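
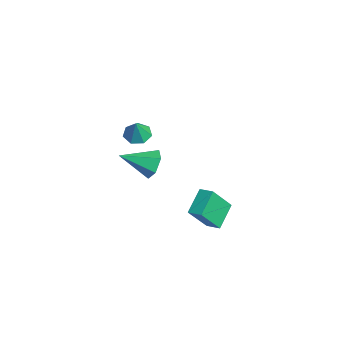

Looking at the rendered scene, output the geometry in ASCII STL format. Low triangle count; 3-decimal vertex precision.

solid 
facet normal -0.784 -0.572 -0.241
outer loop
vertex -0.208 -0.284 -3.236
vertex -1.174 0.678 -2.381
vertex -0.532 0.855 -4.885
endloop
endfacet
facet normal 0.601 -0.597 -0.531
outer loop
vertex 0.134 1.342 -4.679
vertex -0.208 -0.284 -3.236
vertex -0.532 0.855 -4.885
endloop
endfacet
facet normal -0.784 -0.572 -0.241
outer loop
vertex -0.532 0.855 -4.885
vertex -1.174 0.678 -2.381
vertex -1.498 1.817 -4.03
endloop
endfacet
facet normal -0.159 0.562 -0.812
outer loop
vertex -1.498 1.817 -4.03
vertex 0.134 1.342 -4.679
vertex -0.532 0.855 -4.885
endloop
endfacet
facet normal 0.159 -0.562 0.812
outer loop
vertex -0.208 -0.284 -3.236
vertex -0.508 1.165 -2.175
vertex -1.174 0.678 -2.381
endloop
endfacet
facet normal 0.601 -0.597 -0.531
outer loop
vertex 0.458 0.203 -3.03
vertex -0.208 -0.284 -3.236
vertex 0.134 1.342 -4.679
endloop
endfacet
facet normal 0.159 -0.562 0.812
outer loop
vertex 0.458 0.203 -3.03
vertex -0.508 1.165 -2.175
vertex -0.208 -0.284 -3.236
endloop
endfacet
facet normal -0.601 0.597 0.531
outer loop
vertex -1.174 0.678 -2.381
vertex -0.508 1.165 -2.175
vertex -1.498 1.817 -4.03
endloop
endfacet
facet normal -0.159 0.562 -0.812
outer loop
vertex -0.832 2.304 -3.824
vertex 0.134 1.342 -4.679
vertex -1.498 1.817 -4.03
endloop
endfacet
facet normal -0.601 0.597 0.531
outer loop
vertex -1.498 1.817 -4.03
vertex -0.508 1.165 -2.175
vertex -0.832 2.304 -3.824
endloop
endfacet
facet normal 0.784 0.572 0.241
outer loop
vertex -0.832 2.304 -3.824
vertex 0.458 0.203 -3.03
vertex 0.134 1.342 -4.679
endloop
endfacet
facet normal 0.784 0.572 0.241
outer loop
vertex -0.508 1.165 -2.175
vertex 0.458 0.203 -3.03
vertex -0.832 2.304 -3.824
endloop
endfacet
facet normal -0.356 0.169 -0.919
outer loop
vertex -0.805 -2.405 2.278
vertex -1.502 -2.524 2.526
vertex -1.12 -1.879 2.497
endloop
endfacet
facet normal 0.873 0.416 0.257
outer loop
vertex -0.805 -2.405 2.278
vertex -1.12 -1.879 2.497
vertex -1.058 -2.736 3.674
endloop
endfacet
facet normal -0.355 0.169 -0.920
outer loop
vertex -1.12 -1.879 2.497
vertex -1.502 -2.524 2.526
vertex -1.723 -1.839 2.737
endloop
endfacet
facet normal 0.274 0.784 0.557
outer loop
vertex -1.12 -1.879 2.497
vertex -1.723 -1.839 2.737
vertex -1.058 -2.736 3.674
endloop
endfacet
facet normal -0.356 0.168 -0.919
outer loop
vertex -1.723 -1.839 2.737
vertex -1.502 -2.524 2.526
vertex -2.16 -2.315 2.819
endloop
endfacet
facet normal -0.403 0.502 0.766
outer loop
vertex -1.723 -1.839 2.737
vertex -2.16 -2.315 2.819
vertex -1.058 -2.736 3.674
endloop
endfacet
facet normal -0.355 0.171 -0.919
outer loop
vertex -2.16 -2.315 2.819
vertex -1.502 -2.524 2.526
vertex -2.102 -2.948 2.679
endloop
endfacet
facet normal -0.649 -0.220 0.728
outer loop
vertex -2.16 -2.315 2.819
vertex -2.102 -2.948 2.679
vertex -1.058 -2.736 3.674
endloop
endfacet
facet normal -0.355 0.170 -0.919
outer loop
vertex -2.102 -2.948 2.679
vertex -1.502 -2.524 2.526
vertex -1.592 -3.262 2.424
endloop
endfacet
facet normal -0.279 -0.837 0.471
outer loop
vertex -2.102 -2.948 2.679
vertex -1.592 -3.262 2.424
vertex -1.058 -2.736 3.674
endloop
endfacet
facet normal -0.356 0.170 -0.919
outer loop
vertex -1.592 -3.262 2.424
vertex -1.502 -2.524 2.526
vertex -1.015 -3.02 2.245
endloop
endfacet
facet normal 0.429 -0.883 0.188
outer loop
vertex -1.592 -3.262 2.424
vertex -1.015 -3.02 2.245
vertex -1.058 -2.736 3.674
endloop
endfacet
facet normal -0.356 0.171 -0.919
outer loop
vertex -1.015 -3.02 2.245
vertex -1.502 -2.524 2.526
vertex -0.805 -2.405 2.278
endloop
endfacet
facet normal 0.941 -0.326 0.093
outer loop
vertex -1.015 -3.02 2.245
vertex -0.805 -2.405 2.278
vertex -1.058 -2.736 3.674
endloop
endfacet
facet normal 0.210 0.885 -0.414
outer loop
vertex -2.182 -1.087 -0.264
vertex -2.654 -1.332 -1.027
vertex -3.091 -0.901 -0.328
endloop
endfacet
facet normal -0.060 0.052 0.997
outer loop
vertex -2.182 -1.087 -0.264
vertex -3.091 -0.901 -0.328
vertex -3.066 -3.068 -0.213
endloop
endfacet
facet normal 0.209 0.885 -0.415
outer loop
vertex -3.091 -0.901 -0.328
vertex -2.654 -1.332 -1.027
vertex -3.563 -1.147 -1.09
endloop
endfacet
facet normal -0.853 0.018 0.522
outer loop
vertex -3.091 -0.901 -0.328
vertex -3.563 -1.147 -1.09
vertex -3.066 -3.068 -0.213
endloop
endfacet
facet normal 0.209 0.885 -0.416
outer loop
vertex -3.563 -1.147 -1.09
vertex -2.654 -1.332 -1.027
vertex -3.127 -1.578 -1.789
endloop
endfacet
facet normal -0.873 -0.370 -0.316
outer loop
vertex -3.563 -1.147 -1.09
vertex -3.127 -1.578 -1.789
vertex -3.066 -3.068 -0.213
endloop
endfacet
facet normal 0.210 0.885 -0.416
outer loop
vertex -3.127 -1.578 -1.789
vertex -2.654 -1.332 -1.027
vertex -2.218 -1.764 -1.726
endloop
endfacet
facet normal -0.101 -0.725 -0.681
outer loop
vertex -3.127 -1.578 -1.789
vertex -2.218 -1.764 -1.726
vertex -3.066 -3.068 -0.213
endloop
endfacet
facet normal 0.210 0.885 -0.416
outer loop
vertex -2.218 -1.764 -1.726
vertex -2.654 -1.332 -1.027
vertex -1.745 -1.518 -0.963
endloop
endfacet
facet normal 0.693 -0.691 -0.207
outer loop
vertex -2.218 -1.764 -1.726
vertex -1.745 -1.518 -0.963
vertex -3.066 -3.068 -0.213
endloop
endfacet
facet normal 0.210 0.885 -0.414
outer loop
vertex -1.745 -1.518 -0.963
vertex -2.654 -1.332 -1.027
vertex -2.182 -1.087 -0.264
endloop
endfacet
facet normal 0.713 -0.302 0.632
outer loop
vertex -1.745 -1.518 -0.963
vertex -2.182 -1.087 -0.264
vertex -3.066 -3.068 -0.213
endloop
endfacet

endsolid


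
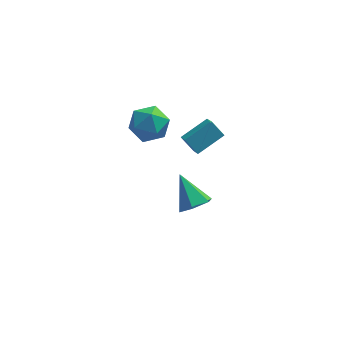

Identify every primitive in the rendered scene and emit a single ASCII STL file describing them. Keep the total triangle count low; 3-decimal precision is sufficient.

solid 
facet normal 0.392 -0.626 -0.675
outer loop
vertex 1.865 1.811 -2.612
vertex 1.224 2.077 -3.231
vertex 2.035 2.529 -3.179
endloop
endfacet
facet normal 0.685 0.345 0.642
outer loop
vertex 1.865 1.811 -2.612
vertex 2.035 2.529 -3.179
vertex 0.456 3.303 -1.909
endloop
endfacet
facet normal 0.392 -0.626 -0.675
outer loop
vertex 2.035 2.529 -3.179
vertex 1.224 2.077 -3.231
vertex 1.394 2.795 -3.798
endloop
endfacet
facet normal 0.415 0.909 -0.039
outer loop
vertex 2.035 2.529 -3.179
vertex 1.394 2.795 -3.798
vertex 0.456 3.303 -1.909
endloop
endfacet
facet normal 0.392 -0.626 -0.675
outer loop
vertex 1.394 2.795 -3.798
vertex 1.224 2.077 -3.231
vertex 0.583 2.343 -3.85
endloop
endfacet
facet normal -0.420 0.802 -0.424
outer loop
vertex 1.394 2.795 -3.798
vertex 0.583 2.343 -3.85
vertex 0.456 3.303 -1.909
endloop
endfacet
facet normal 0.392 -0.626 -0.675
outer loop
vertex 0.583 2.343 -3.85
vertex 1.224 2.077 -3.231
vertex 0.413 1.625 -3.283
endloop
endfacet
facet normal -0.983 0.131 -0.129
outer loop
vertex 0.583 2.343 -3.85
vertex 0.413 1.625 -3.283
vertex 0.456 3.303 -1.909
endloop
endfacet
facet normal 0.392 -0.625 -0.675
outer loop
vertex 0.413 1.625 -3.283
vertex 1.224 2.077 -3.231
vertex 1.054 1.359 -2.665
endloop
endfacet
facet normal -0.712 -0.434 0.552
outer loop
vertex 0.413 1.625 -3.283
vertex 1.054 1.359 -2.665
vertex 0.456 3.303 -1.909
endloop
endfacet
facet normal 0.392 -0.625 -0.675
outer loop
vertex 1.054 1.359 -2.665
vertex 1.224 2.077 -3.231
vertex 1.865 1.811 -2.612
endloop
endfacet
facet normal 0.121 -0.327 0.937
outer loop
vertex 1.054 1.359 -2.665
vertex 1.865 1.811 -2.612
vertex 0.456 3.303 -1.909
endloop
endfacet
facet normal -0.783 -0.483 -0.393
outer loop
vertex 1.257 0.443 2.987
vertex 0.663 0.858 3.661
vertex 1.07 1.32 2.282
endloop
endfacet
facet normal 0.601 -0.419 -0.681
outer loop
vertex 2.337 2.102 2.919
vertex 1.257 0.443 2.987
vertex 1.07 1.32 2.282
endloop
endfacet
facet normal -0.782 -0.484 -0.393
outer loop
vertex 1.07 1.32 2.282
vertex 0.663 0.858 3.661
vertex 0.475 1.734 2.957
endloop
endfacet
facet normal -0.165 0.769 -0.617
outer loop
vertex 0.475 1.734 2.957
vertex 2.337 2.102 2.919
vertex 1.07 1.32 2.282
endloop
endfacet
facet normal 0.164 -0.769 0.618
outer loop
vertex 1.257 0.443 2.987
vertex 1.93 1.64 4.298
vertex 0.663 0.858 3.661
endloop
endfacet
facet normal 0.600 -0.419 -0.681
outer loop
vertex 2.525 1.226 3.623
vertex 1.257 0.443 2.987
vertex 2.337 2.102 2.919
endloop
endfacet
facet normal 0.165 -0.769 0.617
outer loop
vertex 2.525 1.226 3.623
vertex 1.93 1.64 4.298
vertex 1.257 0.443 2.987
endloop
endfacet
facet normal -0.601 0.418 0.681
outer loop
vertex 0.663 0.858 3.661
vertex 1.93 1.64 4.298
vertex 0.475 1.734 2.957
endloop
endfacet
facet normal -0.165 0.769 -0.618
outer loop
vertex 1.743 2.517 3.593
vertex 2.337 2.102 2.919
vertex 0.475 1.734 2.957
endloop
endfacet
facet normal -0.600 0.419 0.681
outer loop
vertex 0.475 1.734 2.957
vertex 1.93 1.64 4.298
vertex 1.743 2.517 3.593
endloop
endfacet
facet normal 0.783 0.483 0.392
outer loop
vertex 1.743 2.517 3.593
vertex 2.525 1.226 3.623
vertex 2.337 2.102 2.919
endloop
endfacet
facet normal 0.782 0.483 0.393
outer loop
vertex 1.93 1.64 4.298
vertex 2.525 1.226 3.623
vertex 1.743 2.517 3.593
endloop
endfacet
facet normal -0.124 0.379 0.917
outer loop
vertex -1.763 2.939 3.864
vertex -0.923 2.308 4.239
vertex -0.719 3.33 3.844
endloop
endfacet
facet normal -0.312 0.853 0.418
outer loop
vertex -1.763 2.939 3.864
vertex -0.719 3.33 3.844
vertex -1.397 3.507 2.977
endloop
endfacet
facet normal -0.827 0.562 0.018
outer loop
vertex -1.763 2.939 3.864
vertex -1.397 3.507 2.977
vertex -2.02 2.594 2.836
endloop
endfacet
facet normal -0.958 -0.093 0.271
outer loop
vertex -1.763 2.939 3.864
vertex -2.02 2.594 2.836
vertex -1.728 1.853 3.616
endloop
endfacet
facet normal -0.524 -0.206 0.827
outer loop
vertex -1.763 2.939 3.864
vertex -1.728 1.853 3.616
vertex -0.923 2.308 4.239
endloop
endfacet
facet normal 0.254 0.967 -0.001
outer loop
vertex -1.397 3.507 2.977
vertex -0.719 3.33 3.844
vertex -0.332 3.227 2.804
endloop
endfacet
facet normal 0.557 0.200 0.806
outer loop
vertex -0.719 3.33 3.844
vertex -0.923 2.308 4.239
vertex -0.04 2.486 3.584
endloop
endfacet
facet normal -0.089 -0.746 0.660
outer loop
vertex -0.923 2.308 4.239
vertex -1.728 1.853 3.616
vertex -0.663 1.573 3.443
endloop
endfacet
facet normal -0.791 -0.563 -0.239
outer loop
vertex -1.728 1.853 3.616
vertex -2.02 2.594 2.836
vertex -1.341 1.75 2.576
endloop
endfacet
facet normal -0.580 0.495 -0.647
outer loop
vertex -2.02 2.594 2.836
vertex -1.397 3.507 2.977
vertex -1.137 2.772 2.181
endloop
endfacet
facet normal 0.958 0.093 -0.271
outer loop
vertex -0.297 2.141 2.556
vertex -0.332 3.227 2.804
vertex -0.04 2.486 3.584
endloop
endfacet
facet normal 0.827 -0.562 -0.018
outer loop
vertex -0.297 2.141 2.556
vertex -0.04 2.486 3.584
vertex -0.663 1.573 3.443
endloop
endfacet
facet normal 0.312 -0.853 -0.418
outer loop
vertex -0.297 2.141 2.556
vertex -0.663 1.573 3.443
vertex -1.341 1.75 2.576
endloop
endfacet
facet normal 0.124 -0.379 -0.917
outer loop
vertex -0.297 2.141 2.556
vertex -1.341 1.75 2.576
vertex -1.137 2.772 2.181
endloop
endfacet
facet normal 0.524 0.206 -0.827
outer loop
vertex -0.297 2.141 2.556
vertex -1.137 2.772 2.181
vertex -0.332 3.227 2.804
endloop
endfacet
facet normal 0.791 0.563 0.239
outer loop
vertex -0.04 2.486 3.584
vertex -0.332 3.227 2.804
vertex -0.719 3.33 3.844
endloop
endfacet
facet normal 0.580 -0.495 0.647
outer loop
vertex -0.663 1.573 3.443
vertex -0.04 2.486 3.584
vertex -0.923 2.308 4.239
endloop
endfacet
facet normal -0.254 -0.967 0.001
outer loop
vertex -1.341 1.75 2.576
vertex -0.663 1.573 3.443
vertex -1.728 1.853 3.616
endloop
endfacet
facet normal -0.557 -0.200 -0.806
outer loop
vertex -1.137 2.772 2.181
vertex -1.341 1.75 2.576
vertex -2.02 2.594 2.836
endloop
endfacet
facet normal 0.089 0.746 -0.660
outer loop
vertex -0.332 3.227 2.804
vertex -1.137 2.772 2.181
vertex -1.397 3.507 2.977
endloop
endfacet

endsolid


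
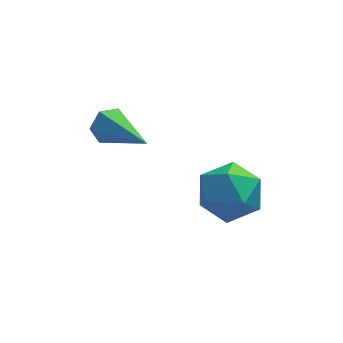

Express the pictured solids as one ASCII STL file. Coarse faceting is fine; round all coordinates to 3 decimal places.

solid 
facet normal -0.995 -0.056 0.080
outer loop
vertex 2.86 0.601 -0.502
vertex 2.971 -0.052 0.421
vertex 2.916 1.077 0.528
endloop
endfacet
facet normal -0.798 0.563 -0.217
outer loop
vertex 2.86 0.601 -0.502
vertex 2.916 1.077 0.528
vertex 3.479 1.54 -0.343
endloop
endfacet
facet normal -0.423 0.415 -0.805
outer loop
vertex 2.86 0.601 -0.502
vertex 3.479 1.54 -0.343
vertex 3.881 0.697 -0.989
endloop
endfacet
facet normal -0.389 -0.295 -0.873
outer loop
vertex 2.86 0.601 -0.502
vertex 3.881 0.697 -0.989
vertex 3.567 -0.287 -0.517
endloop
endfacet
facet normal -0.743 -0.586 -0.325
outer loop
vertex 2.86 0.601 -0.502
vertex 3.567 -0.287 -0.517
vertex 2.971 -0.052 0.421
endloop
endfacet
facet normal -0.366 0.899 0.241
outer loop
vertex 3.479 1.54 -0.343
vertex 2.916 1.077 0.528
vertex 3.973 1.467 0.677
endloop
endfacet
facet normal -0.685 -0.102 0.722
outer loop
vertex 2.916 1.077 0.528
vertex 2.971 -0.052 0.421
vertex 3.659 0.483 1.149
endloop
endfacet
facet normal -0.276 -0.959 0.065
outer loop
vertex 2.971 -0.052 0.421
vertex 3.567 -0.287 -0.517
vertex 4.061 -0.36 0.503
endloop
endfacet
facet normal 0.296 -0.488 -0.821
outer loop
vertex 3.567 -0.287 -0.517
vertex 3.881 0.697 -0.989
vertex 4.624 0.103 -0.368
endloop
endfacet
facet normal 0.240 0.660 -0.712
outer loop
vertex 3.881 0.697 -0.989
vertex 3.479 1.54 -0.343
vertex 4.569 1.232 -0.261
endloop
endfacet
facet normal 0.389 0.295 0.873
outer loop
vertex 4.68 0.579 0.662
vertex 3.973 1.467 0.677
vertex 3.659 0.483 1.149
endloop
endfacet
facet normal 0.423 -0.415 0.805
outer loop
vertex 4.68 0.579 0.662
vertex 3.659 0.483 1.149
vertex 4.061 -0.36 0.503
endloop
endfacet
facet normal 0.798 -0.563 0.217
outer loop
vertex 4.68 0.579 0.662
vertex 4.061 -0.36 0.503
vertex 4.624 0.103 -0.368
endloop
endfacet
facet normal 0.995 0.056 -0.080
outer loop
vertex 4.68 0.579 0.662
vertex 4.624 0.103 -0.368
vertex 4.569 1.232 -0.261
endloop
endfacet
facet normal 0.743 0.586 0.325
outer loop
vertex 4.68 0.579 0.662
vertex 4.569 1.232 -0.261
vertex 3.973 1.467 0.677
endloop
endfacet
facet normal -0.296 0.488 0.821
outer loop
vertex 3.659 0.483 1.149
vertex 3.973 1.467 0.677
vertex 2.916 1.077 0.528
endloop
endfacet
facet normal -0.240 -0.660 0.712
outer loop
vertex 4.061 -0.36 0.503
vertex 3.659 0.483 1.149
vertex 2.971 -0.052 0.421
endloop
endfacet
facet normal 0.366 -0.899 -0.241
outer loop
vertex 4.624 0.103 -0.368
vertex 4.061 -0.36 0.503
vertex 3.567 -0.287 -0.517
endloop
endfacet
facet normal 0.685 0.102 -0.722
outer loop
vertex 4.569 1.232 -0.261
vertex 4.624 0.103 -0.368
vertex 3.881 0.697 -0.989
endloop
endfacet
facet normal 0.276 0.959 -0.065
outer loop
vertex 3.973 1.467 0.677
vertex 4.569 1.232 -0.261
vertex 3.479 1.54 -0.343
endloop
endfacet
facet normal -0.451 0.809 -0.377
outer loop
vertex 0.578 2.247 2.959
vertex 0.257 1.866 2.526
vertex -0.01 1.993 3.117
endloop
endfacet
facet normal 0.161 0.226 0.961
outer loop
vertex 0.578 2.247 2.959
vertex -0.01 1.993 3.117
vertex 1.243 0.094 3.354
endloop
endfacet
facet normal -0.450 0.809 -0.377
outer loop
vertex -0.01 1.993 3.117
vertex 0.257 1.866 2.526
vertex -0.332 1.612 2.684
endloop
endfacet
facet normal -0.610 -0.312 0.728
outer loop
vertex -0.01 1.993 3.117
vertex -0.332 1.612 2.684
vertex 1.243 0.094 3.354
endloop
endfacet
facet normal -0.450 0.809 -0.378
outer loop
vertex -0.332 1.612 2.684
vertex 0.257 1.866 2.526
vertex -0.065 1.485 2.094
endloop
endfacet
facet normal -0.656 -0.742 -0.137
outer loop
vertex -0.332 1.612 2.684
vertex -0.065 1.485 2.094
vertex 1.243 0.094 3.354
endloop
endfacet
facet normal -0.450 0.809 -0.378
outer loop
vertex -0.065 1.485 2.094
vertex 0.257 1.866 2.526
vertex 0.524 1.739 1.936
endloop
endfacet
facet normal 0.067 -0.634 -0.770
outer loop
vertex -0.065 1.485 2.094
vertex 0.524 1.739 1.936
vertex 1.243 0.094 3.354
endloop
endfacet
facet normal -0.450 0.809 -0.378
outer loop
vertex 0.524 1.739 1.936
vertex 0.257 1.866 2.526
vertex 0.845 2.12 2.369
endloop
endfacet
facet normal 0.838 -0.096 -0.537
outer loop
vertex 0.524 1.739 1.936
vertex 0.845 2.12 2.369
vertex 1.243 0.094 3.354
endloop
endfacet
facet normal -0.450 0.809 -0.378
outer loop
vertex 0.845 2.12 2.369
vertex 0.257 1.866 2.526
vertex 0.578 2.247 2.959
endloop
endfacet
facet normal 0.884 0.333 0.328
outer loop
vertex 0.845 2.12 2.369
vertex 0.578 2.247 2.959
vertex 1.243 0.094 3.354
endloop
endfacet

endsolid


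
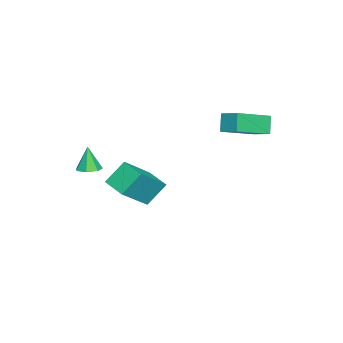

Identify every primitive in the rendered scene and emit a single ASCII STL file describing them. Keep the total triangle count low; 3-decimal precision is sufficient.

solid 
facet normal 0.222 0.107 -0.969
outer loop
vertex 2.831 -3.526 -0.487
vertex 2.441 -3.127 -0.532
vertex 2.983 -3.072 -0.402
endloop
endfacet
facet normal 0.762 -0.356 0.541
outer loop
vertex 2.831 -3.526 -0.487
vertex 2.983 -3.072 -0.402
vertex 2.179 -3.253 0.612
endloop
endfacet
facet normal 0.222 0.108 -0.969
outer loop
vertex 2.983 -3.072 -0.402
vertex 2.441 -3.127 -0.532
vertex 2.726 -2.66 -0.415
endloop
endfacet
facet normal 0.666 0.435 0.606
outer loop
vertex 2.983 -3.072 -0.402
vertex 2.726 -2.66 -0.415
vertex 2.179 -3.253 0.612
endloop
endfacet
facet normal 0.221 0.108 -0.969
outer loop
vertex 2.726 -2.66 -0.415
vertex 2.441 -3.127 -0.532
vertex 2.254 -2.599 -0.516
endloop
endfacet
facet normal 0.004 0.865 0.502
outer loop
vertex 2.726 -2.66 -0.415
vertex 2.254 -2.599 -0.516
vertex 2.179 -3.253 0.612
endloop
endfacet
facet normal 0.221 0.108 -0.969
outer loop
vertex 2.254 -2.599 -0.516
vertex 2.441 -3.127 -0.532
vertex 1.923 -2.936 -0.629
endloop
endfacet
facet normal -0.728 0.613 0.307
outer loop
vertex 2.254 -2.599 -0.516
vertex 1.923 -2.936 -0.629
vertex 2.179 -3.253 0.612
endloop
endfacet
facet normal 0.221 0.108 -0.969
outer loop
vertex 1.923 -2.936 -0.629
vertex 2.441 -3.127 -0.532
vertex 1.982 -3.417 -0.669
endloop
endfacet
facet normal -0.977 -0.134 0.167
outer loop
vertex 1.923 -2.936 -0.629
vertex 1.982 -3.417 -0.669
vertex 2.179 -3.253 0.612
endloop
endfacet
facet normal 0.222 0.106 -0.969
outer loop
vertex 1.982 -3.417 -0.669
vertex 2.441 -3.127 -0.532
vertex 2.386 -3.68 -0.605
endloop
endfacet
facet normal -0.557 -0.809 0.189
outer loop
vertex 1.982 -3.417 -0.669
vertex 2.386 -3.68 -0.605
vertex 2.179 -3.253 0.612
endloop
endfacet
facet normal 0.220 0.106 -0.970
outer loop
vertex 2.386 -3.68 -0.605
vertex 2.441 -3.127 -0.532
vertex 2.831 -3.526 -0.487
endloop
endfacet
facet normal 0.220 -0.908 0.356
outer loop
vertex 2.386 -3.68 -0.605
vertex 2.831 -3.526 -0.487
vertex 2.179 -3.253 0.612
endloop
endfacet
facet normal -0.724 0.581 -0.373
outer loop
vertex -3.447 2.455 0.33
vertex -2.989 3.256 0.688
vertex -2.95 2.542 -0.499
endloop
endfacet
facet normal -0.462 -0.809 -0.362
outer loop
vertex -1.531 1.404 0.232
vertex -3.447 2.455 0.33
vertex -2.95 2.542 -0.499
endloop
endfacet
facet normal -0.723 0.581 -0.373
outer loop
vertex -2.95 2.542 -0.499
vertex -2.989 3.256 0.688
vertex -2.492 3.343 -0.14
endloop
endfacet
facet normal 0.512 0.090 -0.854
outer loop
vertex -2.492 3.343 -0.14
vertex -1.531 1.404 0.232
vertex -2.95 2.542 -0.499
endloop
endfacet
facet normal -0.512 -0.089 0.854
outer loop
vertex -3.447 2.455 0.33
vertex -1.57 2.118 1.419
vertex -2.989 3.256 0.688
endloop
endfacet
facet normal -0.462 -0.809 -0.363
outer loop
vertex -2.028 1.317 1.06
vertex -3.447 2.455 0.33
vertex -1.531 1.404 0.232
endloop
endfacet
facet normal -0.512 -0.090 0.854
outer loop
vertex -2.028 1.317 1.06
vertex -1.57 2.118 1.419
vertex -3.447 2.455 0.33
endloop
endfacet
facet normal 0.462 0.809 0.363
outer loop
vertex -2.989 3.256 0.688
vertex -1.57 2.118 1.419
vertex -2.492 3.343 -0.14
endloop
endfacet
facet normal 0.511 0.090 -0.855
outer loop
vertex -1.073 2.205 0.59
vertex -1.531 1.404 0.232
vertex -2.492 3.343 -0.14
endloop
endfacet
facet normal 0.463 0.809 0.362
outer loop
vertex -2.492 3.343 -0.14
vertex -1.57 2.118 1.419
vertex -1.073 2.205 0.59
endloop
endfacet
facet normal 0.724 -0.581 0.373
outer loop
vertex -1.073 2.205 0.59
vertex -2.028 1.317 1.06
vertex -1.531 1.404 0.232
endloop
endfacet
facet normal 0.724 -0.581 0.373
outer loop
vertex -1.57 2.118 1.419
vertex -2.028 1.317 1.06
vertex -1.073 2.205 0.59
endloop
endfacet
facet normal -0.672 0.359 -0.648
outer loop
vertex -2.117 -1.863 -3.077
vertex -1.401 -0.912 -3.292
vertex -1.516 -2.543 -4.077
endloop
endfacet
facet normal -0.592 -0.786 0.179
outer loop
vertex -0.159 -3.268 -2.768
vertex -2.117 -1.863 -3.077
vertex -1.516 -2.543 -4.077
endloop
endfacet
facet normal -0.672 0.359 -0.648
outer loop
vertex -1.516 -2.543 -4.077
vertex -1.401 -0.912 -3.292
vertex -0.8 -1.592 -4.292
endloop
endfacet
facet normal 0.446 -0.503 -0.741
outer loop
vertex -0.8 -1.592 -4.292
vertex -0.159 -3.268 -2.768
vertex -1.516 -2.543 -4.077
endloop
endfacet
facet normal -0.446 0.503 0.741
outer loop
vertex -2.117 -1.863 -3.077
vertex -0.044 -1.637 -1.983
vertex -1.401 -0.912 -3.292
endloop
endfacet
facet normal -0.592 -0.786 0.179
outer loop
vertex -0.76 -2.588 -1.768
vertex -2.117 -1.863 -3.077
vertex -0.159 -3.268 -2.768
endloop
endfacet
facet normal -0.446 0.503 0.741
outer loop
vertex -0.76 -2.588 -1.768
vertex -0.044 -1.637 -1.983
vertex -2.117 -1.863 -3.077
endloop
endfacet
facet normal 0.592 0.786 -0.179
outer loop
vertex -1.401 -0.912 -3.292
vertex -0.044 -1.637 -1.983
vertex -0.8 -1.592 -4.292
endloop
endfacet
facet normal 0.446 -0.503 -0.741
outer loop
vertex 0.557 -2.317 -2.983
vertex -0.159 -3.268 -2.768
vertex -0.8 -1.592 -4.292
endloop
endfacet
facet normal 0.592 0.786 -0.179
outer loop
vertex -0.8 -1.592 -4.292
vertex -0.044 -1.637 -1.983
vertex 0.557 -2.317 -2.983
endloop
endfacet
facet normal 0.672 -0.359 0.648
outer loop
vertex 0.557 -2.317 -2.983
vertex -0.76 -2.588 -1.768
vertex -0.159 -3.268 -2.768
endloop
endfacet
facet normal 0.672 -0.359 0.648
outer loop
vertex -0.044 -1.637 -1.983
vertex -0.76 -2.588 -1.768
vertex 0.557 -2.317 -2.983
endloop
endfacet

endsolid


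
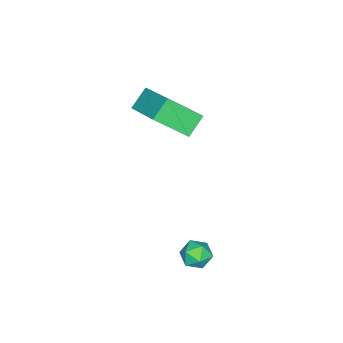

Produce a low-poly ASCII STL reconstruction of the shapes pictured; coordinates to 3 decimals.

solid 
facet normal -0.964 -0.015 -0.267
outer loop
vertex 0.551 1.035 0.362
vertex 0.495 0.43 0.598
vertex 0.38 0.943 0.984
endloop
endfacet
facet normal -0.753 0.649 -0.111
outer loop
vertex 0.551 1.035 0.362
vertex 0.38 0.943 0.984
vertex 0.806 1.411 0.829
endloop
endfacet
facet normal -0.208 0.814 -0.542
outer loop
vertex 0.551 1.035 0.362
vertex 0.806 1.411 0.829
vertex 1.185 1.188 0.348
endloop
endfacet
facet normal -0.082 0.253 -0.964
outer loop
vertex 0.551 1.035 0.362
vertex 1.185 1.188 0.348
vertex 0.993 0.581 0.205
endloop
endfacet
facet normal -0.549 -0.259 -0.795
outer loop
vertex 0.551 1.035 0.362
vertex 0.993 0.581 0.205
vertex 0.495 0.43 0.598
endloop
endfacet
facet normal -0.512 0.652 0.559
outer loop
vertex 0.806 1.411 0.829
vertex 0.38 0.943 0.984
vertex 0.907 1.039 1.355
endloop
endfacet
facet normal -0.853 -0.422 0.307
outer loop
vertex 0.38 0.943 0.984
vertex 0.495 0.43 0.598
vertex 0.715 0.432 1.212
endloop
endfacet
facet normal -0.181 -0.819 -0.544
outer loop
vertex 0.495 0.43 0.598
vertex 0.993 0.581 0.205
vertex 1.094 0.209 0.731
endloop
endfacet
facet normal 0.574 0.011 -0.819
outer loop
vertex 0.993 0.581 0.205
vertex 1.185 1.188 0.348
vertex 1.52 0.677 0.576
endloop
endfacet
facet normal 0.369 0.919 -0.135
outer loop
vertex 1.185 1.188 0.348
vertex 0.806 1.411 0.829
vertex 1.405 1.19 0.962
endloop
endfacet
facet normal 0.082 -0.253 0.964
outer loop
vertex 1.349 0.585 1.198
vertex 0.907 1.039 1.355
vertex 0.715 0.432 1.212
endloop
endfacet
facet normal 0.208 -0.814 0.542
outer loop
vertex 1.349 0.585 1.198
vertex 0.715 0.432 1.212
vertex 1.094 0.209 0.731
endloop
endfacet
facet normal 0.753 -0.649 0.111
outer loop
vertex 1.349 0.585 1.198
vertex 1.094 0.209 0.731
vertex 1.52 0.677 0.576
endloop
endfacet
facet normal 0.964 0.015 0.267
outer loop
vertex 1.349 0.585 1.198
vertex 1.52 0.677 0.576
vertex 1.405 1.19 0.962
endloop
endfacet
facet normal 0.549 0.259 0.795
outer loop
vertex 1.349 0.585 1.198
vertex 1.405 1.19 0.962
vertex 0.907 1.039 1.355
endloop
endfacet
facet normal -0.574 -0.011 0.819
outer loop
vertex 0.715 0.432 1.212
vertex 0.907 1.039 1.355
vertex 0.38 0.943 0.984
endloop
endfacet
facet normal -0.369 -0.919 0.135
outer loop
vertex 1.094 0.209 0.731
vertex 0.715 0.432 1.212
vertex 0.495 0.43 0.598
endloop
endfacet
facet normal 0.512 -0.652 -0.559
outer loop
vertex 1.52 0.677 0.576
vertex 1.094 0.209 0.731
vertex 0.993 0.581 0.205
endloop
endfacet
facet normal 0.853 0.422 -0.307
outer loop
vertex 1.405 1.19 0.962
vertex 1.52 0.677 0.576
vertex 1.185 1.188 0.348
endloop
endfacet
facet normal 0.181 0.819 0.544
outer loop
vertex 0.907 1.039 1.355
vertex 1.405 1.19 0.962
vertex 0.806 1.411 0.829
endloop
endfacet
facet normal -0.393 0.658 -0.642
outer loop
vertex -4.599 -2.754 3.277
vertex -3.508 -1.236 4.166
vertex -3.808 -2.932 2.61
endloop
endfacet
facet normal -0.527 -0.733 -0.429
outer loop
vertex -3.132 -4.064 3.714
vertex -4.599 -2.754 3.277
vertex -3.808 -2.932 2.61
endloop
endfacet
facet normal -0.393 0.658 -0.642
outer loop
vertex -3.808 -2.932 2.61
vertex -3.508 -1.236 4.166
vertex -2.717 -1.414 3.499
endloop
endfacet
facet normal 0.753 -0.170 -0.635
outer loop
vertex -2.717 -1.414 3.499
vertex -3.132 -4.064 3.714
vertex -3.808 -2.932 2.61
endloop
endfacet
facet normal -0.753 0.170 0.635
outer loop
vertex -4.599 -2.754 3.277
vertex -2.832 -2.368 5.27
vertex -3.508 -1.236 4.166
endloop
endfacet
facet normal -0.527 -0.733 -0.429
outer loop
vertex -3.923 -3.886 4.381
vertex -4.599 -2.754 3.277
vertex -3.132 -4.064 3.714
endloop
endfacet
facet normal -0.753 0.170 0.635
outer loop
vertex -3.923 -3.886 4.381
vertex -2.832 -2.368 5.27
vertex -4.599 -2.754 3.277
endloop
endfacet
facet normal 0.527 0.733 0.429
outer loop
vertex -3.508 -1.236 4.166
vertex -2.832 -2.368 5.27
vertex -2.717 -1.414 3.499
endloop
endfacet
facet normal 0.753 -0.170 -0.635
outer loop
vertex -2.041 -2.546 4.603
vertex -3.132 -4.064 3.714
vertex -2.717 -1.414 3.499
endloop
endfacet
facet normal 0.527 0.733 0.429
outer loop
vertex -2.717 -1.414 3.499
vertex -2.832 -2.368 5.27
vertex -2.041 -2.546 4.603
endloop
endfacet
facet normal 0.393 -0.658 0.642
outer loop
vertex -2.041 -2.546 4.603
vertex -3.923 -3.886 4.381
vertex -3.132 -4.064 3.714
endloop
endfacet
facet normal 0.393 -0.658 0.642
outer loop
vertex -2.832 -2.368 5.27
vertex -3.923 -3.886 4.381
vertex -2.041 -2.546 4.603
endloop
endfacet

endsolid


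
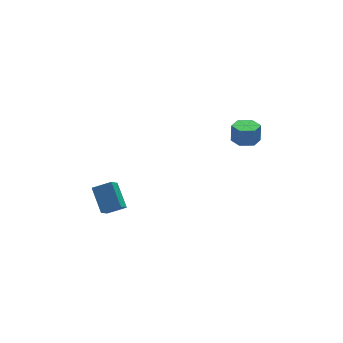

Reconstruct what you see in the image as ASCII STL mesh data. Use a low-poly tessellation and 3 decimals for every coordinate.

solid 
facet normal -0.434 -0.577 0.692
outer loop
vertex -3.329 -1.567 -2.051
vertex -3.432 -0.271 -1.035
vertex -4.336 -1.316 -2.473
endloop
endfacet
facet normal 0.062 -0.785 -0.616
outer loop
vertex -3.788 -0.589 -3.345
vertex -3.329 -1.567 -2.051
vertex -4.336 -1.316 -2.473
endloop
endfacet
facet normal -0.435 -0.576 0.692
outer loop
vertex -4.336 -1.316 -2.473
vertex -3.432 -0.271 -1.035
vertex -4.438 -0.02 -1.458
endloop
endfacet
facet normal -0.898 0.225 -0.377
outer loop
vertex -4.438 -0.02 -1.458
vertex -3.788 -0.589 -3.345
vertex -4.336 -1.316 -2.473
endloop
endfacet
facet normal 0.898 -0.224 0.377
outer loop
vertex -3.329 -1.567 -2.051
vertex -2.884 0.456 -1.907
vertex -3.432 -0.271 -1.035
endloop
endfacet
facet normal 0.063 -0.785 -0.616
outer loop
vertex -2.782 -0.84 -2.922
vertex -3.329 -1.567 -2.051
vertex -3.788 -0.589 -3.345
endloop
endfacet
facet normal 0.899 -0.225 0.377
outer loop
vertex -2.782 -0.84 -2.922
vertex -2.884 0.456 -1.907
vertex -3.329 -1.567 -2.051
endloop
endfacet
facet normal -0.063 0.786 0.616
outer loop
vertex -3.432 -0.271 -1.035
vertex -2.884 0.456 -1.907
vertex -4.438 -0.02 -1.458
endloop
endfacet
facet normal -0.899 0.224 -0.377
outer loop
vertex -3.891 0.707 -2.329
vertex -3.788 -0.589 -3.345
vertex -4.438 -0.02 -1.458
endloop
endfacet
facet normal -0.062 0.785 0.616
outer loop
vertex -4.438 -0.02 -1.458
vertex -2.884 0.456 -1.907
vertex -3.891 0.707 -2.329
endloop
endfacet
facet normal 0.435 0.577 -0.692
outer loop
vertex -3.891 0.707 -2.329
vertex -2.782 -0.84 -2.922
vertex -3.788 -0.589 -3.345
endloop
endfacet
facet normal 0.434 0.576 -0.692
outer loop
vertex -2.884 0.456 -1.907
vertex -2.782 -0.84 -2.922
vertex -3.891 0.707 -2.329
endloop
endfacet
facet normal -0.076 -0.175 -0.982
outer loop
vertex 4.339 -1.811 1.551
vertex 3.59 -1.593 1.57
vertex 4.147 -1.064 1.433
endloop
endfacet
facet normal 0.966 0.230 -0.115
outer loop
vertex 4.339 -1.811 1.551
vertex 4.147 -1.064 1.433
vertex 4.419 -1.626 2.592
endloop
endfacet
facet normal 0.966 0.230 -0.115
outer loop
vertex 4.419 -1.626 2.592
vertex 4.147 -1.064 1.433
vertex 4.227 -0.879 2.473
endloop
endfacet
facet normal 0.075 0.176 0.982
outer loop
vertex 4.419 -1.626 2.592
vertex 4.227 -0.879 2.473
vertex 3.67 -1.407 2.61
endloop
endfacet
facet normal -0.076 -0.174 -0.982
outer loop
vertex 4.147 -1.064 1.433
vertex 3.59 -1.593 1.57
vertex 3.399 -0.846 1.452
endloop
endfacet
facet normal 0.270 0.944 -0.189
outer loop
vertex 4.147 -1.064 1.433
vertex 3.399 -0.846 1.452
vertex 4.227 -0.879 2.473
endloop
endfacet
facet normal 0.270 0.944 -0.189
outer loop
vertex 4.227 -0.879 2.473
vertex 3.399 -0.846 1.452
vertex 3.479 -0.661 2.492
endloop
endfacet
facet normal 0.076 0.175 0.982
outer loop
vertex 4.227 -0.879 2.473
vertex 3.479 -0.661 2.492
vertex 3.67 -1.407 2.61
endloop
endfacet
facet normal -0.075 -0.174 -0.982
outer loop
vertex 3.399 -0.846 1.452
vertex 3.59 -1.593 1.57
vertex 2.841 -1.374 1.588
endloop
endfacet
facet normal -0.695 0.715 -0.074
outer loop
vertex 3.399 -0.846 1.452
vertex 2.841 -1.374 1.588
vertex 3.479 -0.661 2.492
endloop
endfacet
facet normal -0.695 0.715 -0.074
outer loop
vertex 3.479 -0.661 2.492
vertex 2.841 -1.374 1.588
vertex 2.921 -1.189 2.629
endloop
endfacet
facet normal 0.076 0.175 0.982
outer loop
vertex 3.479 -0.661 2.492
vertex 2.921 -1.189 2.629
vertex 3.67 -1.407 2.61
endloop
endfacet
facet normal -0.075 -0.176 -0.982
outer loop
vertex 2.841 -1.374 1.588
vertex 3.59 -1.593 1.57
vertex 3.033 -2.121 1.707
endloop
endfacet
facet normal -0.966 -0.230 0.115
outer loop
vertex 2.841 -1.374 1.588
vertex 3.033 -2.121 1.707
vertex 2.921 -1.189 2.629
endloop
endfacet
facet normal -0.966 -0.230 0.115
outer loop
vertex 2.921 -1.189 2.629
vertex 3.033 -2.121 1.707
vertex 3.113 -1.936 2.747
endloop
endfacet
facet normal 0.076 0.175 0.982
outer loop
vertex 2.921 -1.189 2.629
vertex 3.113 -1.936 2.747
vertex 3.67 -1.407 2.61
endloop
endfacet
facet normal -0.076 -0.175 -0.982
outer loop
vertex 3.033 -2.121 1.707
vertex 3.59 -1.593 1.57
vertex 3.781 -2.339 1.688
endloop
endfacet
facet normal -0.270 -0.944 0.189
outer loop
vertex 3.033 -2.121 1.707
vertex 3.781 -2.339 1.688
vertex 3.113 -1.936 2.747
endloop
endfacet
facet normal -0.270 -0.944 0.189
outer loop
vertex 3.113 -1.936 2.747
vertex 3.781 -2.339 1.688
vertex 3.861 -2.154 2.728
endloop
endfacet
facet normal 0.076 0.174 0.982
outer loop
vertex 3.113 -1.936 2.747
vertex 3.861 -2.154 2.728
vertex 3.67 -1.407 2.61
endloop
endfacet
facet normal -0.076 -0.175 -0.982
outer loop
vertex 3.781 -2.339 1.688
vertex 3.59 -1.593 1.57
vertex 4.339 -1.811 1.551
endloop
endfacet
facet normal 0.695 -0.715 0.074
outer loop
vertex 3.781 -2.339 1.688
vertex 4.339 -1.811 1.551
vertex 3.861 -2.154 2.728
endloop
endfacet
facet normal 0.695 -0.715 0.074
outer loop
vertex 3.861 -2.154 2.728
vertex 4.339 -1.811 1.551
vertex 4.419 -1.626 2.592
endloop
endfacet
facet normal 0.075 0.174 0.982
outer loop
vertex 3.861 -2.154 2.728
vertex 4.419 -1.626 2.592
vertex 3.67 -1.407 2.61
endloop
endfacet

endsolid


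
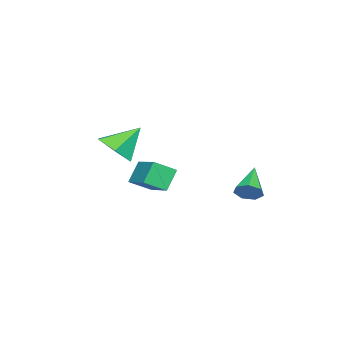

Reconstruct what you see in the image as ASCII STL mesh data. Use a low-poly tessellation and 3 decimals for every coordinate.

solid 
facet normal 0.479 -0.524 -0.704
outer loop
vertex -0.766 -1.53 -1.633
vertex -1.289 -1.096 -2.312
vertex -0.455 -0.713 -2.03
endloop
endfacet
facet normal 0.484 0.226 0.845
outer loop
vertex -0.766 -1.53 -1.633
vertex -0.455 -0.713 -2.03
vertex -2.011 -0.304 -1.248
endloop
endfacet
facet normal 0.479 -0.524 -0.704
outer loop
vertex -0.455 -0.713 -2.03
vertex -1.289 -1.096 -2.312
vertex -0.977 -0.279 -2.708
endloop
endfacet
facet normal 0.373 0.885 0.279
outer loop
vertex -0.455 -0.713 -2.03
vertex -0.977 -0.279 -2.708
vertex -2.011 -0.304 -1.248
endloop
endfacet
facet normal 0.479 -0.524 -0.704
outer loop
vertex -0.977 -0.279 -2.708
vertex -1.289 -1.096 -2.312
vertex -1.811 -0.662 -2.99
endloop
endfacet
facet normal -0.342 0.912 -0.227
outer loop
vertex -0.977 -0.279 -2.708
vertex -1.811 -0.662 -2.99
vertex -2.011 -0.304 -1.248
endloop
endfacet
facet normal 0.478 -0.525 -0.704
outer loop
vertex -1.811 -0.662 -2.99
vertex -1.289 -1.096 -2.312
vertex -2.123 -1.479 -2.593
endloop
endfacet
facet normal -0.945 0.280 -0.166
outer loop
vertex -1.811 -0.662 -2.99
vertex -2.123 -1.479 -2.593
vertex -2.011 -0.304 -1.248
endloop
endfacet
facet normal 0.478 -0.524 -0.705
outer loop
vertex -2.123 -1.479 -2.593
vertex -1.289 -1.096 -2.312
vertex -1.6 -1.913 -1.915
endloop
endfacet
facet normal -0.834 -0.379 0.401
outer loop
vertex -2.123 -1.479 -2.593
vertex -1.6 -1.913 -1.915
vertex -2.011 -0.304 -1.248
endloop
endfacet
facet normal 0.479 -0.524 -0.704
outer loop
vertex -1.6 -1.913 -1.915
vertex -1.289 -1.096 -2.312
vertex -0.766 -1.53 -1.633
endloop
endfacet
facet normal -0.120 -0.406 0.906
outer loop
vertex -1.6 -1.913 -1.915
vertex -0.766 -1.53 -1.633
vertex -2.011 -0.304 -1.248
endloop
endfacet
facet normal -0.656 -0.685 -0.318
outer loop
vertex -1.139 -0.022 -2.737
vertex -1.661 0.711 -3.238
vertex -0.535 -0.192 -3.615
endloop
endfacet
facet normal 0.507 -0.712 0.487
outer loop
vertex 0.481 0.869 -3.122
vertex -1.139 -0.022 -2.737
vertex -0.535 -0.192 -3.615
endloop
endfacet
facet normal -0.656 -0.685 -0.318
outer loop
vertex -0.535 -0.192 -3.615
vertex -1.661 0.711 -3.238
vertex -1.057 0.541 -4.117
endloop
endfacet
facet normal 0.560 -0.158 -0.813
outer loop
vertex -1.057 0.541 -4.117
vertex 0.481 0.869 -3.122
vertex -0.535 -0.192 -3.615
endloop
endfacet
facet normal -0.560 0.158 0.814
outer loop
vertex -1.139 -0.022 -2.737
vertex -0.645 1.772 -2.745
vertex -1.661 0.711 -3.238
endloop
endfacet
facet normal 0.507 -0.712 0.486
outer loop
vertex -0.123 1.039 -2.243
vertex -1.139 -0.022 -2.737
vertex 0.481 0.869 -3.122
endloop
endfacet
facet normal -0.560 0.158 0.813
outer loop
vertex -0.123 1.039 -2.243
vertex -0.645 1.772 -2.745
vertex -1.139 -0.022 -2.737
endloop
endfacet
facet normal -0.507 0.712 -0.486
outer loop
vertex -1.661 0.711 -3.238
vertex -0.645 1.772 -2.745
vertex -1.057 0.541 -4.117
endloop
endfacet
facet normal 0.560 -0.157 -0.814
outer loop
vertex -0.041 1.602 -3.623
vertex 0.481 0.869 -3.122
vertex -1.057 0.541 -4.117
endloop
endfacet
facet normal -0.507 0.712 -0.486
outer loop
vertex -1.057 0.541 -4.117
vertex -0.645 1.772 -2.745
vertex -0.041 1.602 -3.623
endloop
endfacet
facet normal 0.656 0.685 0.318
outer loop
vertex -0.041 1.602 -3.623
vertex -0.123 1.039 -2.243
vertex 0.481 0.869 -3.122
endloop
endfacet
facet normal 0.655 0.685 0.318
outer loop
vertex -0.645 1.772 -2.745
vertex -0.123 1.039 -2.243
vertex -0.041 1.602 -3.623
endloop
endfacet
facet normal 0.837 0.143 -0.529
outer loop
vertex -2.201 4.098 -3.772
vertex -2.509 3.993 -4.288
vertex -2.418 4.524 -4.0
endloop
endfacet
facet normal 0.069 0.498 0.865
outer loop
vertex -2.201 4.098 -3.772
vertex -2.418 4.524 -4.0
vertex -3.831 3.767 -3.452
endloop
endfacet
facet normal 0.836 0.144 -0.529
outer loop
vertex -2.418 4.524 -4.0
vertex -2.509 3.993 -4.288
vertex -2.704 4.55 -4.445
endloop
endfacet
facet normal -0.364 0.886 0.286
outer loop
vertex -2.418 4.524 -4.0
vertex -2.704 4.55 -4.445
vertex -3.831 3.767 -3.452
endloop
endfacet
facet normal 0.836 0.143 -0.529
outer loop
vertex -2.704 4.55 -4.445
vertex -2.509 3.993 -4.288
vertex -2.843 4.157 -4.771
endloop
endfacet
facet normal -0.729 0.571 -0.377
outer loop
vertex -2.704 4.55 -4.445
vertex -2.843 4.157 -4.771
vertex -3.831 3.767 -3.452
endloop
endfacet
facet normal 0.836 0.144 -0.529
outer loop
vertex -2.843 4.157 -4.771
vertex -2.509 3.993 -4.288
vertex -2.731 3.641 -4.734
endloop
endfacet
facet normal -0.752 -0.208 -0.625
outer loop
vertex -2.843 4.157 -4.771
vertex -2.731 3.641 -4.734
vertex -3.831 3.767 -3.452
endloop
endfacet
facet normal 0.836 0.144 -0.530
outer loop
vertex -2.731 3.641 -4.734
vertex -2.509 3.993 -4.288
vertex -2.451 3.39 -4.36
endloop
endfacet
facet normal -0.416 -0.868 -0.271
outer loop
vertex -2.731 3.641 -4.734
vertex -2.451 3.39 -4.36
vertex -3.831 3.767 -3.452
endloop
endfacet
facet normal 0.837 0.144 -0.528
outer loop
vertex -2.451 3.39 -4.36
vertex -2.509 3.993 -4.288
vertex -2.216 3.594 -3.932
endloop
endfacet
facet normal 0.027 -0.908 0.418
outer loop
vertex -2.451 3.39 -4.36
vertex -2.216 3.594 -3.932
vertex -3.831 3.767 -3.452
endloop
endfacet
facet normal 0.837 0.143 -0.529
outer loop
vertex -2.216 3.594 -3.932
vertex -2.509 3.993 -4.288
vertex -2.201 4.098 -3.772
endloop
endfacet
facet normal 0.242 -0.300 0.923
outer loop
vertex -2.216 3.594 -3.932
vertex -2.201 4.098 -3.772
vertex -3.831 3.767 -3.452
endloop
endfacet

endsolid


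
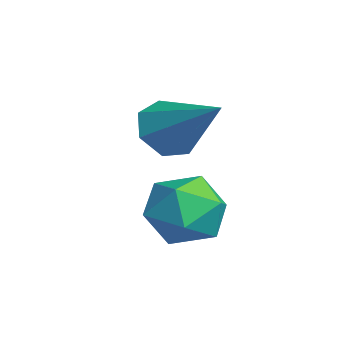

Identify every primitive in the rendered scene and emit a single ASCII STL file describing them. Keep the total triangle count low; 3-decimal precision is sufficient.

solid 
facet normal -0.600 0.714 0.362
outer loop
vertex 0.621 -0.786 -3.812
vertex -0.035 -1.385 -3.717
vertex 0.539 -1.242 -3.048
endloop
endfacet
facet normal 0.083 0.852 0.517
outer loop
vertex 0.621 -0.786 -3.812
vertex 0.539 -1.242 -3.048
vertex 1.348 -1.106 -3.402
endloop
endfacet
facet normal 0.446 0.890 -0.096
outer loop
vertex 0.621 -0.786 -3.812
vertex 1.348 -1.106 -3.402
vertex 1.274 -1.165 -4.291
endloop
endfacet
facet normal -0.013 0.775 -0.631
outer loop
vertex 0.621 -0.786 -3.812
vertex 1.274 -1.165 -4.291
vertex 0.418 -1.338 -4.486
endloop
endfacet
facet normal -0.659 0.667 -0.348
outer loop
vertex 0.621 -0.786 -3.812
vertex 0.418 -1.338 -4.486
vertex -0.035 -1.385 -3.717
endloop
endfacet
facet normal 0.339 0.302 0.891
outer loop
vertex 1.348 -1.106 -3.402
vertex 0.539 -1.242 -3.048
vertex 1.142 -1.902 -3.054
endloop
endfacet
facet normal -0.765 0.078 0.640
outer loop
vertex 0.539 -1.242 -3.048
vertex -0.035 -1.385 -3.717
vertex 0.286 -2.075 -3.249
endloop
endfacet
facet normal -0.862 0.001 -0.508
outer loop
vertex -0.035 -1.385 -3.717
vertex 0.418 -1.338 -4.486
vertex 0.212 -2.134 -4.138
endloop
endfacet
facet normal 0.184 0.177 -0.967
outer loop
vertex 0.418 -1.338 -4.486
vertex 1.274 -1.165 -4.291
vertex 1.021 -1.998 -4.492
endloop
endfacet
facet normal 0.927 0.362 -0.101
outer loop
vertex 1.274 -1.165 -4.291
vertex 1.348 -1.106 -3.402
vertex 1.595 -1.855 -3.823
endloop
endfacet
facet normal 0.013 -0.775 0.631
outer loop
vertex 0.939 -2.454 -3.728
vertex 1.142 -1.902 -3.054
vertex 0.286 -2.075 -3.249
endloop
endfacet
facet normal -0.446 -0.890 0.096
outer loop
vertex 0.939 -2.454 -3.728
vertex 0.286 -2.075 -3.249
vertex 0.212 -2.134 -4.138
endloop
endfacet
facet normal -0.083 -0.852 -0.517
outer loop
vertex 0.939 -2.454 -3.728
vertex 0.212 -2.134 -4.138
vertex 1.021 -1.998 -4.492
endloop
endfacet
facet normal 0.600 -0.714 -0.362
outer loop
vertex 0.939 -2.454 -3.728
vertex 1.021 -1.998 -4.492
vertex 1.595 -1.855 -3.823
endloop
endfacet
facet normal 0.659 -0.667 0.348
outer loop
vertex 0.939 -2.454 -3.728
vertex 1.595 -1.855 -3.823
vertex 1.142 -1.902 -3.054
endloop
endfacet
facet normal -0.184 -0.177 0.967
outer loop
vertex 0.286 -2.075 -3.249
vertex 1.142 -1.902 -3.054
vertex 0.539 -1.242 -3.048
endloop
endfacet
facet normal -0.927 -0.362 0.101
outer loop
vertex 0.212 -2.134 -4.138
vertex 0.286 -2.075 -3.249
vertex -0.035 -1.385 -3.717
endloop
endfacet
facet normal -0.339 -0.302 -0.891
outer loop
vertex 1.021 -1.998 -4.492
vertex 0.212 -2.134 -4.138
vertex 0.418 -1.338 -4.486
endloop
endfacet
facet normal 0.765 -0.078 -0.640
outer loop
vertex 1.595 -1.855 -3.823
vertex 1.021 -1.998 -4.492
vertex 1.274 -1.165 -4.291
endloop
endfacet
facet normal 0.862 -0.001 0.508
outer loop
vertex 1.142 -1.902 -3.054
vertex 1.595 -1.855 -3.823
vertex 1.348 -1.106 -3.402
endloop
endfacet
facet normal -0.738 -0.385 -0.555
outer loop
vertex -0.596 -1.169 -2.952
vertex -0.856 -1.517 -2.365
vertex -1.021 -0.849 -2.609
endloop
endfacet
facet normal 0.327 0.858 -0.396
outer loop
vertex -0.596 -1.169 -2.952
vertex -1.021 -0.849 -2.609
vertex 0.436 -0.843 -1.395
endloop
endfacet
facet normal -0.738 -0.385 -0.554
outer loop
vertex -1.021 -0.849 -2.609
vertex -0.856 -1.517 -2.365
vertex -1.322 -1.031 -2.082
endloop
endfacet
facet normal -0.189 0.956 0.222
outer loop
vertex -1.021 -0.849 -2.609
vertex -1.322 -1.031 -2.082
vertex 0.436 -0.843 -1.395
endloop
endfacet
facet normal -0.738 -0.385 -0.554
outer loop
vertex -1.322 -1.031 -2.082
vertex -0.856 -1.517 -2.365
vertex -1.271 -1.58 -1.769
endloop
endfacet
facet normal -0.368 0.435 0.822
outer loop
vertex -1.322 -1.031 -2.082
vertex -1.271 -1.58 -1.769
vertex 0.436 -0.843 -1.395
endloop
endfacet
facet normal -0.738 -0.386 -0.554
outer loop
vertex -1.271 -1.58 -1.769
vertex -0.856 -1.517 -2.365
vertex -0.908 -2.08 -1.904
endloop
endfacet
facet normal -0.074 -0.310 0.948
outer loop
vertex -1.271 -1.58 -1.769
vertex -0.908 -2.08 -1.904
vertex 0.436 -0.843 -1.395
endloop
endfacet
facet normal -0.738 -0.386 -0.554
outer loop
vertex -0.908 -2.08 -1.904
vertex -0.856 -1.517 -2.365
vertex -0.505 -2.157 -2.387
endloop
endfacet
facet normal 0.471 -0.721 0.508
outer loop
vertex -0.908 -2.08 -1.904
vertex -0.505 -2.157 -2.387
vertex 0.436 -0.843 -1.395
endloop
endfacet
facet normal -0.737 -0.385 -0.555
outer loop
vertex -0.505 -2.157 -2.387
vertex -0.856 -1.517 -2.365
vertex -0.366 -1.751 -2.854
endloop
endfacet
facet normal 0.857 -0.487 -0.168
outer loop
vertex -0.505 -2.157 -2.387
vertex -0.366 -1.751 -2.854
vertex 0.436 -0.843 -1.395
endloop
endfacet
facet normal -0.738 -0.385 -0.555
outer loop
vertex -0.366 -1.751 -2.854
vertex -0.856 -1.517 -2.365
vertex -0.596 -1.169 -2.952
endloop
endfacet
facet normal 0.792 0.217 -0.570
outer loop
vertex -0.366 -1.751 -2.854
vertex -0.596 -1.169 -2.952
vertex 0.436 -0.843 -1.395
endloop
endfacet

endsolid


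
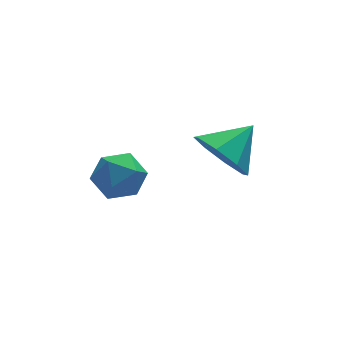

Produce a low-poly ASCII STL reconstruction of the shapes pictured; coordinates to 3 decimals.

solid 
facet normal -0.800 -0.285 -0.528
outer loop
vertex 2.794 -3.104 0.061
vertex 2.478 -3.62 0.819
vertex 2.356 -2.708 0.511
endloop
endfacet
facet normal 0.537 0.820 -0.199
outer loop
vertex 2.794 -3.104 0.061
vertex 2.356 -2.708 0.511
vertex 3.542 -3.24 1.521
endloop
endfacet
facet normal -0.801 -0.285 -0.527
outer loop
vertex 2.356 -2.708 0.511
vertex 2.478 -3.62 0.819
vertex 1.99 -2.845 1.141
endloop
endfacet
facet normal 0.166 0.939 0.300
outer loop
vertex 2.356 -2.708 0.511
vertex 1.99 -2.845 1.141
vertex 3.542 -3.24 1.521
endloop
endfacet
facet normal -0.801 -0.285 -0.527
outer loop
vertex 1.99 -2.845 1.141
vertex 2.478 -3.62 0.819
vertex 1.909 -3.436 1.584
endloop
endfacet
facet normal -0.042 0.603 0.797
outer loop
vertex 1.99 -2.845 1.141
vertex 1.909 -3.436 1.584
vertex 3.542 -3.24 1.521
endloop
endfacet
facet normal -0.801 -0.284 -0.527
outer loop
vertex 1.909 -3.436 1.584
vertex 2.478 -3.62 0.819
vertex 2.161 -4.135 1.578
endloop
endfacet
facet normal 0.038 0.005 0.999
outer loop
vertex 1.909 -3.436 1.584
vertex 2.161 -4.135 1.578
vertex 3.542 -3.24 1.521
endloop
endfacet
facet normal -0.800 -0.285 -0.528
outer loop
vertex 2.161 -4.135 1.578
vertex 2.478 -3.62 0.819
vertex 2.599 -4.531 1.128
endloop
endfacet
facet normal 0.357 -0.501 0.788
outer loop
vertex 2.161 -4.135 1.578
vertex 2.599 -4.531 1.128
vertex 3.542 -3.24 1.521
endloop
endfacet
facet normal -0.800 -0.285 -0.527
outer loop
vertex 2.599 -4.531 1.128
vertex 2.478 -3.62 0.819
vertex 2.966 -4.394 0.497
endloop
endfacet
facet normal 0.729 -0.620 0.289
outer loop
vertex 2.599 -4.531 1.128
vertex 2.966 -4.394 0.497
vertex 3.542 -3.24 1.521
endloop
endfacet
facet normal -0.801 -0.286 -0.527
outer loop
vertex 2.966 -4.394 0.497
vertex 2.478 -3.62 0.819
vertex 3.046 -3.803 0.055
endloop
endfacet
facet normal 0.936 -0.283 -0.208
outer loop
vertex 2.966 -4.394 0.497
vertex 3.046 -3.803 0.055
vertex 3.542 -3.24 1.521
endloop
endfacet
facet normal -0.801 -0.284 -0.527
outer loop
vertex 3.046 -3.803 0.055
vertex 2.478 -3.62 0.819
vertex 2.794 -3.104 0.061
endloop
endfacet
facet normal 0.857 0.312 -0.410
outer loop
vertex 3.046 -3.803 0.055
vertex 2.794 -3.104 0.061
vertex 3.542 -3.24 1.521
endloop
endfacet
facet normal -0.794 -0.350 0.497
outer loop
vertex -0.896 -2.807 0.162
vertex -0.508 -3.533 0.271
vertex -0.422 -2.928 0.834
endloop
endfacet
facet normal -0.732 0.357 0.581
outer loop
vertex -0.896 -2.807 0.162
vertex -0.422 -2.928 0.834
vertex -0.391 -2.204 0.428
endloop
endfacet
facet normal -0.750 0.658 -0.066
outer loop
vertex -0.896 -2.807 0.162
vertex -0.391 -2.204 0.428
vertex -0.457 -2.361 -0.385
endloop
endfacet
facet normal -0.824 0.137 -0.550
outer loop
vertex -0.896 -2.807 0.162
vertex -0.457 -2.361 -0.385
vertex -0.529 -3.183 -0.482
endloop
endfacet
facet normal -0.851 -0.485 -0.202
outer loop
vertex -0.896 -2.807 0.162
vertex -0.529 -3.183 -0.482
vertex -0.508 -3.533 0.271
endloop
endfacet
facet normal -0.092 0.490 0.867
outer loop
vertex -0.391 -2.204 0.428
vertex -0.422 -2.928 0.834
vertex 0.309 -2.557 0.702
endloop
endfacet
facet normal -0.193 -0.654 0.732
outer loop
vertex -0.422 -2.928 0.834
vertex -0.508 -3.533 0.271
vertex 0.237 -3.379 0.605
endloop
endfacet
facet normal -0.284 -0.872 -0.398
outer loop
vertex -0.508 -3.533 0.271
vertex -0.529 -3.183 -0.482
vertex 0.171 -3.536 -0.208
endloop
endfacet
facet normal -0.242 0.135 -0.961
outer loop
vertex -0.529 -3.183 -0.482
vertex -0.457 -2.361 -0.385
vertex 0.202 -2.812 -0.614
endloop
endfacet
facet normal -0.122 0.976 -0.179
outer loop
vertex -0.457 -2.361 -0.385
vertex -0.391 -2.204 0.428
vertex 0.288 -2.207 -0.051
endloop
endfacet
facet normal 0.824 -0.137 0.550
outer loop
vertex 0.676 -2.933 0.058
vertex 0.309 -2.557 0.702
vertex 0.237 -3.379 0.605
endloop
endfacet
facet normal 0.750 -0.658 0.066
outer loop
vertex 0.676 -2.933 0.058
vertex 0.237 -3.379 0.605
vertex 0.171 -3.536 -0.208
endloop
endfacet
facet normal 0.732 -0.357 -0.581
outer loop
vertex 0.676 -2.933 0.058
vertex 0.171 -3.536 -0.208
vertex 0.202 -2.812 -0.614
endloop
endfacet
facet normal 0.794 0.350 -0.497
outer loop
vertex 0.676 -2.933 0.058
vertex 0.202 -2.812 -0.614
vertex 0.288 -2.207 -0.051
endloop
endfacet
facet normal 0.851 0.485 0.202
outer loop
vertex 0.676 -2.933 0.058
vertex 0.288 -2.207 -0.051
vertex 0.309 -2.557 0.702
endloop
endfacet
facet normal 0.242 -0.135 0.961
outer loop
vertex 0.237 -3.379 0.605
vertex 0.309 -2.557 0.702
vertex -0.422 -2.928 0.834
endloop
endfacet
facet normal 0.122 -0.976 0.179
outer loop
vertex 0.171 -3.536 -0.208
vertex 0.237 -3.379 0.605
vertex -0.508 -3.533 0.271
endloop
endfacet
facet normal 0.092 -0.490 -0.867
outer loop
vertex 0.202 -2.812 -0.614
vertex 0.171 -3.536 -0.208
vertex -0.529 -3.183 -0.482
endloop
endfacet
facet normal 0.193 0.654 -0.732
outer loop
vertex 0.288 -2.207 -0.051
vertex 0.202 -2.812 -0.614
vertex -0.457 -2.361 -0.385
endloop
endfacet
facet normal 0.284 0.872 0.398
outer loop
vertex 0.309 -2.557 0.702
vertex 0.288 -2.207 -0.051
vertex -0.391 -2.204 0.428
endloop
endfacet

endsolid


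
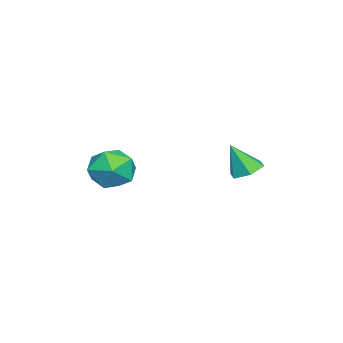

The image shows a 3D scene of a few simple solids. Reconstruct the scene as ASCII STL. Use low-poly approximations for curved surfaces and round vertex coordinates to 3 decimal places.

solid 
facet normal -0.976 0.184 0.116
outer loop
vertex -0.968 -0.304 -2.34
vertex -1.184 -1.355 -2.486
vertex -0.994 -0.976 -1.49
endloop
endfacet
facet normal -0.583 0.646 0.493
outer loop
vertex -0.968 -0.304 -2.34
vertex -0.994 -0.976 -1.49
vertex -0.219 -0.223 -1.561
endloop
endfacet
facet normal -0.149 0.988 0.040
outer loop
vertex -0.968 -0.304 -2.34
vertex -0.219 -0.223 -1.561
vertex 0.07 -0.137 -2.602
endloop
endfacet
facet normal -0.274 0.737 -0.617
outer loop
vertex -0.968 -0.304 -2.34
vertex 0.07 -0.137 -2.602
vertex -0.527 -0.837 -3.173
endloop
endfacet
facet normal -0.786 0.241 -0.570
outer loop
vertex -0.968 -0.304 -2.34
vertex -0.527 -0.837 -3.173
vertex -1.184 -1.355 -2.486
endloop
endfacet
facet normal -0.178 0.272 0.946
outer loop
vertex -0.219 -0.223 -1.561
vertex -0.994 -0.976 -1.49
vertex 0.027 -1.223 -1.227
endloop
endfacet
facet normal -0.814 -0.474 0.336
outer loop
vertex -0.994 -0.976 -1.49
vertex -1.184 -1.355 -2.486
vertex -0.57 -1.923 -1.798
endloop
endfacet
facet normal -0.506 -0.383 -0.773
outer loop
vertex -1.184 -1.355 -2.486
vertex -0.527 -0.837 -3.173
vertex -0.281 -1.837 -2.839
endloop
endfacet
facet normal 0.320 0.420 -0.849
outer loop
vertex -0.527 -0.837 -3.173
vertex 0.07 -0.137 -2.602
vertex 0.494 -1.084 -2.91
endloop
endfacet
facet normal 0.524 0.825 0.214
outer loop
vertex 0.07 -0.137 -2.602
vertex -0.219 -0.223 -1.561
vertex 0.684 -0.705 -1.914
endloop
endfacet
facet normal 0.274 -0.737 0.617
outer loop
vertex 0.468 -1.756 -2.06
vertex 0.027 -1.223 -1.227
vertex -0.57 -1.923 -1.798
endloop
endfacet
facet normal 0.149 -0.988 -0.040
outer loop
vertex 0.468 -1.756 -2.06
vertex -0.57 -1.923 -1.798
vertex -0.281 -1.837 -2.839
endloop
endfacet
facet normal 0.583 -0.646 -0.493
outer loop
vertex 0.468 -1.756 -2.06
vertex -0.281 -1.837 -2.839
vertex 0.494 -1.084 -2.91
endloop
endfacet
facet normal 0.976 -0.184 -0.116
outer loop
vertex 0.468 -1.756 -2.06
vertex 0.494 -1.084 -2.91
vertex 0.684 -0.705 -1.914
endloop
endfacet
facet normal 0.786 -0.241 0.570
outer loop
vertex 0.468 -1.756 -2.06
vertex 0.684 -0.705 -1.914
vertex 0.027 -1.223 -1.227
endloop
endfacet
facet normal -0.320 -0.420 0.849
outer loop
vertex -0.57 -1.923 -1.798
vertex 0.027 -1.223 -1.227
vertex -0.994 -0.976 -1.49
endloop
endfacet
facet normal -0.524 -0.825 -0.214
outer loop
vertex -0.281 -1.837 -2.839
vertex -0.57 -1.923 -1.798
vertex -1.184 -1.355 -2.486
endloop
endfacet
facet normal 0.178 -0.272 -0.946
outer loop
vertex 0.494 -1.084 -2.91
vertex -0.281 -1.837 -2.839
vertex -0.527 -0.837 -3.173
endloop
endfacet
facet normal 0.814 0.474 -0.336
outer loop
vertex 0.684 -0.705 -1.914
vertex 0.494 -1.084 -2.91
vertex 0.07 -0.137 -2.602
endloop
endfacet
facet normal 0.506 0.383 0.773
outer loop
vertex 0.027 -1.223 -1.227
vertex 0.684 -0.705 -1.914
vertex -0.219 -0.223 -1.561
endloop
endfacet
facet normal -0.125 0.435 -0.892
outer loop
vertex -1.657 3.346 -2.766
vertex -2.252 3.718 -2.501
vertex -1.567 4.02 -2.45
endloop
endfacet
facet normal 0.951 -0.226 0.211
outer loop
vertex -1.657 3.346 -2.766
vertex -1.567 4.02 -2.45
vertex -2.068 3.082 -1.199
endloop
endfacet
facet normal -0.126 0.436 -0.891
outer loop
vertex -1.567 4.02 -2.45
vertex -2.252 3.718 -2.501
vertex -2.162 4.392 -2.184
endloop
endfacet
facet normal 0.596 0.509 0.621
outer loop
vertex -1.567 4.02 -2.45
vertex -2.162 4.392 -2.184
vertex -2.068 3.082 -1.199
endloop
endfacet
facet normal -0.126 0.436 -0.891
outer loop
vertex -2.162 4.392 -2.184
vertex -2.252 3.718 -2.501
vertex -2.847 4.09 -2.235
endloop
endfacet
facet normal -0.304 0.559 0.772
outer loop
vertex -2.162 4.392 -2.184
vertex -2.847 4.09 -2.235
vertex -2.068 3.082 -1.199
endloop
endfacet
facet normal -0.126 0.436 -0.891
outer loop
vertex -2.847 4.09 -2.235
vertex -2.252 3.718 -2.501
vertex -2.937 3.416 -2.552
endloop
endfacet
facet normal -0.849 -0.128 0.513
outer loop
vertex -2.847 4.09 -2.235
vertex -2.937 3.416 -2.552
vertex -2.068 3.082 -1.199
endloop
endfacet
facet normal -0.125 0.435 -0.892
outer loop
vertex -2.937 3.416 -2.552
vertex -2.252 3.718 -2.501
vertex -2.342 3.044 -2.817
endloop
endfacet
facet normal -0.494 -0.863 0.104
outer loop
vertex -2.937 3.416 -2.552
vertex -2.342 3.044 -2.817
vertex -2.068 3.082 -1.199
endloop
endfacet
facet normal -0.125 0.435 -0.892
outer loop
vertex -2.342 3.044 -2.817
vertex -2.252 3.718 -2.501
vertex -1.657 3.346 -2.766
endloop
endfacet
facet normal 0.406 -0.913 -0.047
outer loop
vertex -2.342 3.044 -2.817
vertex -1.657 3.346 -2.766
vertex -2.068 3.082 -1.199
endloop
endfacet

endsolid


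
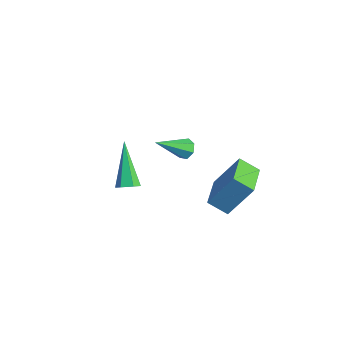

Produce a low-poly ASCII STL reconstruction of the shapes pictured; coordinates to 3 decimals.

solid 
facet normal 0.633 -0.334 -0.698
outer loop
vertex -0.478 -3.292 -0.709
vertex -0.867 -3.306 -1.055
vertex -0.581 -2.875 -1.002
endloop
endfacet
facet normal 0.606 0.552 0.573
outer loop
vertex -0.478 -3.292 -0.709
vertex -0.581 -2.875 -1.002
vertex -2.253 -2.574 0.475
endloop
endfacet
facet normal 0.633 -0.334 -0.699
outer loop
vertex -0.581 -2.875 -1.002
vertex -0.867 -3.306 -1.055
vertex -0.969 -2.888 -1.347
endloop
endfacet
facet normal 0.073 0.990 -0.119
outer loop
vertex -0.581 -2.875 -1.002
vertex -0.969 -2.888 -1.347
vertex -2.253 -2.574 0.475
endloop
endfacet
facet normal 0.633 -0.334 -0.699
outer loop
vertex -0.969 -2.888 -1.347
vertex -0.867 -3.306 -1.055
vertex -1.255 -3.319 -1.4
endloop
endfacet
facet normal -0.661 0.507 -0.553
outer loop
vertex -0.969 -2.888 -1.347
vertex -1.255 -3.319 -1.4
vertex -2.253 -2.574 0.475
endloop
endfacet
facet normal 0.633 -0.334 -0.699
outer loop
vertex -1.255 -3.319 -1.4
vertex -0.867 -3.306 -1.055
vertex -1.153 -3.737 -1.108
endloop
endfacet
facet normal -0.861 -0.415 -0.293
outer loop
vertex -1.255 -3.319 -1.4
vertex -1.153 -3.737 -1.108
vertex -2.253 -2.574 0.475
endloop
endfacet
facet normal 0.633 -0.334 -0.698
outer loop
vertex -1.153 -3.737 -1.108
vertex -0.867 -3.306 -1.055
vertex -0.764 -3.723 -0.762
endloop
endfacet
facet normal -0.327 -0.856 0.402
outer loop
vertex -1.153 -3.737 -1.108
vertex -0.764 -3.723 -0.762
vertex -2.253 -2.574 0.475
endloop
endfacet
facet normal 0.633 -0.334 -0.698
outer loop
vertex -0.764 -3.723 -0.762
vertex -0.867 -3.306 -1.055
vertex -0.478 -3.292 -0.709
endloop
endfacet
facet normal 0.406 -0.372 0.835
outer loop
vertex -0.764 -3.723 -0.762
vertex -0.478 -3.292 -0.709
vertex -2.253 -2.574 0.475
endloop
endfacet
facet normal 0.109 0.795 -0.597
outer loop
vertex -3.624 1.856 -3.217
vertex -3.849 1.575 -3.632
vertex -4.098 1.891 -3.257
endloop
endfacet
facet normal -0.050 0.376 0.925
outer loop
vertex -3.624 1.856 -3.217
vertex -4.098 1.891 -3.257
vertex -4.051 0.105 -2.528
endloop
endfacet
facet normal 0.110 0.795 -0.597
outer loop
vertex -4.098 1.891 -3.257
vertex -3.849 1.575 -3.632
vertex -4.385 1.688 -3.58
endloop
endfacet
facet normal -0.793 0.212 0.571
outer loop
vertex -4.098 1.891 -3.257
vertex -4.385 1.688 -3.58
vertex -4.051 0.105 -2.528
endloop
endfacet
facet normal 0.110 0.795 -0.597
outer loop
vertex -4.385 1.688 -3.58
vertex -3.849 1.575 -3.632
vertex -4.269 1.4 -3.942
endloop
endfacet
facet normal -0.959 -0.266 -0.096
outer loop
vertex -4.385 1.688 -3.58
vertex -4.269 1.4 -3.942
vertex -4.051 0.105 -2.528
endloop
endfacet
facet normal 0.109 0.795 -0.597
outer loop
vertex -4.269 1.4 -3.942
vertex -3.849 1.575 -3.632
vertex -3.837 1.244 -4.071
endloop
endfacet
facet normal -0.424 -0.699 -0.575
outer loop
vertex -4.269 1.4 -3.942
vertex -3.837 1.244 -4.071
vertex -4.051 0.105 -2.528
endloop
endfacet
facet normal 0.109 0.795 -0.597
outer loop
vertex -3.837 1.244 -4.071
vertex -3.849 1.575 -3.632
vertex -3.414 1.337 -3.87
endloop
endfacet
facet normal 0.407 -0.761 -0.505
outer loop
vertex -3.837 1.244 -4.071
vertex -3.414 1.337 -3.87
vertex -4.051 0.105 -2.528
endloop
endfacet
facet normal 0.108 0.794 -0.598
outer loop
vertex -3.414 1.337 -3.87
vertex -3.849 1.575 -3.632
vertex -3.319 1.61 -3.49
endloop
endfacet
facet normal 0.913 -0.404 0.062
outer loop
vertex -3.414 1.337 -3.87
vertex -3.319 1.61 -3.49
vertex -4.051 0.105 -2.528
endloop
endfacet
facet normal 0.107 0.795 -0.597
outer loop
vertex -3.319 1.61 -3.49
vertex -3.849 1.575 -3.632
vertex -3.624 1.856 -3.217
endloop
endfacet
facet normal 0.708 0.102 0.699
outer loop
vertex -3.319 1.61 -3.49
vertex -3.624 1.856 -3.217
vertex -4.051 0.105 -2.528
endloop
endfacet
facet normal -0.284 -0.474 -0.834
outer loop
vertex -0.822 0.612 -4.4
vertex -2.049 1.817 -4.667
vertex -0.127 1.195 -4.968
endloop
endfacet
facet normal 0.705 -0.692 0.153
outer loop
vertex 0.429 2.123 -3.333
vertex -0.822 0.612 -4.4
vertex -0.127 1.195 -4.968
endloop
endfacet
facet normal -0.284 -0.473 -0.834
outer loop
vertex -0.127 1.195 -4.968
vertex -2.049 1.817 -4.667
vertex -1.354 2.4 -5.234
endloop
endfacet
facet normal 0.650 0.545 -0.530
outer loop
vertex -1.354 2.4 -5.234
vertex 0.429 2.123 -3.333
vertex -0.127 1.195 -4.968
endloop
endfacet
facet normal -0.650 -0.544 0.530
outer loop
vertex -0.822 0.612 -4.4
vertex -1.493 2.745 -3.032
vertex -2.049 1.817 -4.667
endloop
endfacet
facet normal 0.705 -0.692 0.153
outer loop
vertex -0.266 1.54 -2.766
vertex -0.822 0.612 -4.4
vertex 0.429 2.123 -3.333
endloop
endfacet
facet normal -0.650 -0.545 0.530
outer loop
vertex -0.266 1.54 -2.766
vertex -1.493 2.745 -3.032
vertex -0.822 0.612 -4.4
endloop
endfacet
facet normal -0.705 0.692 -0.153
outer loop
vertex -2.049 1.817 -4.667
vertex -1.493 2.745 -3.032
vertex -1.354 2.4 -5.234
endloop
endfacet
facet normal 0.650 0.544 -0.530
outer loop
vertex -0.798 3.328 -3.6
vertex 0.429 2.123 -3.333
vertex -1.354 2.4 -5.234
endloop
endfacet
facet normal -0.705 0.692 -0.153
outer loop
vertex -1.354 2.4 -5.234
vertex -1.493 2.745 -3.032
vertex -0.798 3.328 -3.6
endloop
endfacet
facet normal 0.283 0.473 0.834
outer loop
vertex -0.798 3.328 -3.6
vertex -0.266 1.54 -2.766
vertex 0.429 2.123 -3.333
endloop
endfacet
facet normal 0.284 0.473 0.834
outer loop
vertex -1.493 2.745 -3.032
vertex -0.266 1.54 -2.766
vertex -0.798 3.328 -3.6
endloop
endfacet

endsolid


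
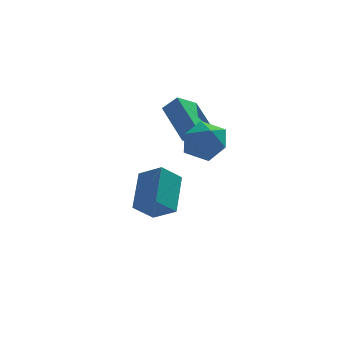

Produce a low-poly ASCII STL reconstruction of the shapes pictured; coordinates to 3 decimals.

solid 
facet normal -0.724 -0.199 0.660
outer loop
vertex -3.186 -2.067 -0.827
vertex -2.603 -0.435 0.305
vertex -4.017 -1.299 -1.507
endloop
endfacet
facet normal -0.281 -0.788 -0.547
outer loop
vertex -3.097 -1.045 -2.345
vertex -3.186 -2.067 -0.827
vertex -4.017 -1.299 -1.507
endloop
endfacet
facet normal -0.724 -0.200 0.660
outer loop
vertex -4.017 -1.299 -1.507
vertex -2.603 -0.435 0.305
vertex -3.434 0.333 -0.374
endloop
endfacet
facet normal -0.629 0.582 -0.515
outer loop
vertex -3.434 0.333 -0.374
vertex -3.097 -1.045 -2.345
vertex -4.017 -1.299 -1.507
endloop
endfacet
facet normal 0.630 -0.582 0.515
outer loop
vertex -3.186 -2.067 -0.827
vertex -1.683 -0.181 -0.533
vertex -2.603 -0.435 0.305
endloop
endfacet
facet normal -0.281 -0.788 -0.547
outer loop
vertex -2.266 -1.813 -1.666
vertex -3.186 -2.067 -0.827
vertex -3.097 -1.045 -2.345
endloop
endfacet
facet normal 0.630 -0.582 0.514
outer loop
vertex -2.266 -1.813 -1.666
vertex -1.683 -0.181 -0.533
vertex -3.186 -2.067 -0.827
endloop
endfacet
facet normal 0.281 0.788 0.547
outer loop
vertex -2.603 -0.435 0.305
vertex -1.683 -0.181 -0.533
vertex -3.434 0.333 -0.374
endloop
endfacet
facet normal -0.630 0.582 -0.515
outer loop
vertex -2.514 0.587 -1.213
vertex -3.097 -1.045 -2.345
vertex -3.434 0.333 -0.374
endloop
endfacet
facet normal 0.281 0.789 0.547
outer loop
vertex -3.434 0.333 -0.374
vertex -1.683 -0.181 -0.533
vertex -2.514 0.587 -1.213
endloop
endfacet
facet normal 0.724 0.199 -0.660
outer loop
vertex -2.514 0.587 -1.213
vertex -2.266 -1.813 -1.666
vertex -3.097 -1.045 -2.345
endloop
endfacet
facet normal 0.724 0.199 -0.660
outer loop
vertex -1.683 -0.181 -0.533
vertex -2.266 -1.813 -1.666
vertex -2.514 0.587 -1.213
endloop
endfacet
facet normal -0.130 0.909 0.396
outer loop
vertex -2.173 -2.917 3.366
vertex -1.558 -3.193 4.2
vertex -1.114 -2.75 3.33
endloop
endfacet
facet normal -0.158 0.936 -0.316
outer loop
vertex -2.173 -2.917 3.366
vertex -1.114 -2.75 3.33
vertex -1.628 -3.128 2.467
endloop
endfacet
facet normal -0.683 0.502 -0.532
outer loop
vertex -2.173 -2.917 3.366
vertex -1.628 -3.128 2.467
vertex -2.388 -3.805 2.804
endloop
endfacet
facet normal -0.977 0.207 0.047
outer loop
vertex -2.173 -2.917 3.366
vertex -2.388 -3.805 2.804
vertex -2.345 -3.845 3.875
endloop
endfacet
facet normal -0.636 0.458 0.621
outer loop
vertex -2.173 -2.917 3.366
vertex -2.345 -3.845 3.875
vertex -1.558 -3.193 4.2
endloop
endfacet
facet normal 0.458 0.682 -0.571
outer loop
vertex -1.628 -3.128 2.467
vertex -1.114 -2.75 3.33
vertex -0.675 -3.535 2.745
endloop
endfacet
facet normal 0.504 0.638 0.582
outer loop
vertex -1.114 -2.75 3.33
vertex -1.558 -3.193 4.2
vertex -0.632 -3.575 3.816
endloop
endfacet
facet normal -0.315 -0.091 0.945
outer loop
vertex -1.558 -3.193 4.2
vertex -2.345 -3.845 3.875
vertex -1.392 -4.252 4.153
endloop
endfacet
facet normal -0.867 -0.497 0.016
outer loop
vertex -2.345 -3.845 3.875
vertex -2.388 -3.805 2.804
vertex -1.906 -4.63 3.29
endloop
endfacet
facet normal -0.390 -0.020 -0.921
outer loop
vertex -2.388 -3.805 2.804
vertex -1.628 -3.128 2.467
vertex -1.462 -4.187 2.42
endloop
endfacet
facet normal 0.977 -0.207 -0.047
outer loop
vertex -0.847 -4.463 3.254
vertex -0.675 -3.535 2.745
vertex -0.632 -3.575 3.816
endloop
endfacet
facet normal 0.683 -0.502 0.532
outer loop
vertex -0.847 -4.463 3.254
vertex -0.632 -3.575 3.816
vertex -1.392 -4.252 4.153
endloop
endfacet
facet normal 0.158 -0.936 0.316
outer loop
vertex -0.847 -4.463 3.254
vertex -1.392 -4.252 4.153
vertex -1.906 -4.63 3.29
endloop
endfacet
facet normal 0.130 -0.909 -0.396
outer loop
vertex -0.847 -4.463 3.254
vertex -1.906 -4.63 3.29
vertex -1.462 -4.187 2.42
endloop
endfacet
facet normal 0.636 -0.458 -0.621
outer loop
vertex -0.847 -4.463 3.254
vertex -1.462 -4.187 2.42
vertex -0.675 -3.535 2.745
endloop
endfacet
facet normal 0.867 0.497 -0.016
outer loop
vertex -0.632 -3.575 3.816
vertex -0.675 -3.535 2.745
vertex -1.114 -2.75 3.33
endloop
endfacet
facet normal 0.390 0.020 0.921
outer loop
vertex -1.392 -4.252 4.153
vertex -0.632 -3.575 3.816
vertex -1.558 -3.193 4.2
endloop
endfacet
facet normal -0.458 -0.682 0.571
outer loop
vertex -1.906 -4.63 3.29
vertex -1.392 -4.252 4.153
vertex -2.345 -3.845 3.875
endloop
endfacet
facet normal -0.504 -0.638 -0.582
outer loop
vertex -1.462 -4.187 2.42
vertex -1.906 -4.63 3.29
vertex -2.388 -3.805 2.804
endloop
endfacet
facet normal 0.315 0.091 -0.945
outer loop
vertex -0.675 -3.535 2.745
vertex -1.462 -4.187 2.42
vertex -1.628 -3.128 2.467
endloop
endfacet
facet normal -0.725 -0.449 0.522
outer loop
vertex -2.016 -0.823 4.519
vertex -2.615 -0.613 3.867
vertex -1.574 -2.722 3.501
endloop
endfacet
facet normal 0.658 -0.231 0.717
outer loop
vertex -0.645 -2.147 2.833
vertex -2.016 -0.823 4.519
vertex -1.574 -2.722 3.501
endloop
endfacet
facet normal -0.725 -0.449 0.522
outer loop
vertex -1.574 -2.722 3.501
vertex -2.615 -0.613 3.867
vertex -2.173 -2.512 2.849
endloop
endfacet
facet normal 0.201 -0.863 -0.463
outer loop
vertex -2.173 -2.512 2.849
vertex -0.645 -2.147 2.833
vertex -1.574 -2.722 3.501
endloop
endfacet
facet normal -0.201 0.863 0.463
outer loop
vertex -2.016 -0.823 4.519
vertex -1.686 -0.038 3.199
vertex -2.615 -0.613 3.867
endloop
endfacet
facet normal 0.658 -0.231 0.717
outer loop
vertex -1.087 -0.248 3.851
vertex -2.016 -0.823 4.519
vertex -0.645 -2.147 2.833
endloop
endfacet
facet normal -0.201 0.863 0.463
outer loop
vertex -1.087 -0.248 3.851
vertex -1.686 -0.038 3.199
vertex -2.016 -0.823 4.519
endloop
endfacet
facet normal -0.658 0.231 -0.717
outer loop
vertex -2.615 -0.613 3.867
vertex -1.686 -0.038 3.199
vertex -2.173 -2.512 2.849
endloop
endfacet
facet normal 0.201 -0.863 -0.463
outer loop
vertex -1.244 -1.937 2.181
vertex -0.645 -2.147 2.833
vertex -2.173 -2.512 2.849
endloop
endfacet
facet normal -0.658 0.231 -0.717
outer loop
vertex -2.173 -2.512 2.849
vertex -1.686 -0.038 3.199
vertex -1.244 -1.937 2.181
endloop
endfacet
facet normal 0.725 0.449 -0.522
outer loop
vertex -1.244 -1.937 2.181
vertex -1.087 -0.248 3.851
vertex -0.645 -2.147 2.833
endloop
endfacet
facet normal 0.725 0.449 -0.522
outer loop
vertex -1.686 -0.038 3.199
vertex -1.087 -0.248 3.851
vertex -1.244 -1.937 2.181
endloop
endfacet

endsolid


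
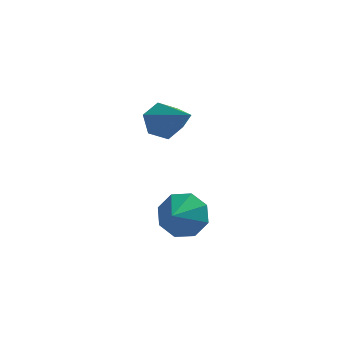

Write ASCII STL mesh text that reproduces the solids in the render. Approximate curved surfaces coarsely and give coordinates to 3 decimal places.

solid 
facet normal 0.244 0.825 -0.510
outer loop
vertex 4.408 -3.44 -1.944
vertex 3.57 -3.525 -2.483
vertex 3.817 -3.07 -1.628
endloop
endfacet
facet normal 0.305 -0.288 0.908
outer loop
vertex 4.408 -3.44 -1.944
vertex 3.817 -3.07 -1.628
vertex 3.29 -4.475 -1.897
endloop
endfacet
facet normal 0.243 0.825 -0.509
outer loop
vertex 3.817 -3.07 -1.628
vertex 3.57 -3.525 -2.483
vertex 3.081 -2.967 -1.812
endloop
endfacet
facet normal -0.253 -0.089 0.963
outer loop
vertex 3.817 -3.07 -1.628
vertex 3.081 -2.967 -1.812
vertex 3.29 -4.475 -1.897
endloop
endfacet
facet normal 0.243 0.826 -0.509
outer loop
vertex 3.081 -2.967 -1.812
vertex 3.57 -3.525 -2.483
vertex 2.632 -3.191 -2.39
endloop
endfacet
facet normal -0.755 -0.141 0.641
outer loop
vertex 3.081 -2.967 -1.812
vertex 2.632 -3.191 -2.39
vertex 3.29 -4.475 -1.897
endloop
endfacet
facet normal 0.243 0.825 -0.510
outer loop
vertex 2.632 -3.191 -2.39
vertex 3.57 -3.525 -2.483
vertex 2.732 -3.611 -3.022
endloop
endfacet
facet normal -0.902 -0.412 0.131
outer loop
vertex 2.632 -3.191 -2.39
vertex 2.732 -3.611 -3.022
vertex 3.29 -4.475 -1.897
endloop
endfacet
facet normal 0.244 0.825 -0.510
outer loop
vertex 2.732 -3.611 -3.022
vertex 3.57 -3.525 -2.483
vertex 3.323 -3.981 -3.338
endloop
endfacet
facet normal -0.610 -0.745 -0.269
outer loop
vertex 2.732 -3.611 -3.022
vertex 3.323 -3.981 -3.338
vertex 3.29 -4.475 -1.897
endloop
endfacet
facet normal 0.243 0.825 -0.510
outer loop
vertex 3.323 -3.981 -3.338
vertex 3.57 -3.525 -2.483
vertex 4.058 -4.084 -3.154
endloop
endfacet
facet normal -0.051 -0.944 -0.325
outer loop
vertex 3.323 -3.981 -3.338
vertex 4.058 -4.084 -3.154
vertex 3.29 -4.475 -1.897
endloop
endfacet
facet normal 0.244 0.825 -0.510
outer loop
vertex 4.058 -4.084 -3.154
vertex 3.57 -3.525 -2.483
vertex 4.508 -3.86 -2.576
endloop
endfacet
facet normal 0.449 -0.893 -0.003
outer loop
vertex 4.058 -4.084 -3.154
vertex 4.508 -3.86 -2.576
vertex 3.29 -4.475 -1.897
endloop
endfacet
facet normal 0.244 0.825 -0.510
outer loop
vertex 4.508 -3.86 -2.576
vertex 3.57 -3.525 -2.483
vertex 4.408 -3.44 -1.944
endloop
endfacet
facet normal 0.597 -0.622 0.507
outer loop
vertex 4.508 -3.86 -2.576
vertex 4.408 -3.44 -1.944
vertex 3.29 -4.475 -1.897
endloop
endfacet
facet normal -0.545 0.628 -0.556
outer loop
vertex 3.119 -1.346 1.673
vertex 2.672 -1.985 1.39
vertex 2.434 -1.584 2.076
endloop
endfacet
facet normal 0.312 0.485 0.817
outer loop
vertex 3.119 -1.346 1.673
vertex 2.434 -1.584 2.076
vertex 3.828 -3.315 2.57
endloop
endfacet
facet normal -0.545 0.628 -0.556
outer loop
vertex 2.434 -1.584 2.076
vertex 2.672 -1.985 1.39
vertex 1.987 -2.223 1.793
endloop
endfacet
facet normal -0.434 -0.094 0.896
outer loop
vertex 2.434 -1.584 2.076
vertex 1.987 -2.223 1.793
vertex 3.828 -3.315 2.57
endloop
endfacet
facet normal -0.545 0.626 -0.557
outer loop
vertex 1.987 -2.223 1.793
vertex 2.672 -1.985 1.39
vertex 2.226 -2.625 1.107
endloop
endfacet
facet normal -0.571 -0.779 0.258
outer loop
vertex 1.987 -2.223 1.793
vertex 2.226 -2.625 1.107
vertex 3.828 -3.315 2.57
endloop
endfacet
facet normal -0.545 0.626 -0.557
outer loop
vertex 2.226 -2.625 1.107
vertex 2.672 -1.985 1.39
vertex 2.911 -2.387 0.704
endloop
endfacet
facet normal 0.038 -0.887 -0.460
outer loop
vertex 2.226 -2.625 1.107
vertex 2.911 -2.387 0.704
vertex 3.828 -3.315 2.57
endloop
endfacet
facet normal -0.545 0.627 -0.557
outer loop
vertex 2.911 -2.387 0.704
vertex 2.672 -1.985 1.39
vertex 3.358 -1.747 0.987
endloop
endfacet
facet normal 0.784 -0.309 -0.539
outer loop
vertex 2.911 -2.387 0.704
vertex 3.358 -1.747 0.987
vertex 3.828 -3.315 2.57
endloop
endfacet
facet normal -0.545 0.627 -0.557
outer loop
vertex 3.358 -1.747 0.987
vertex 2.672 -1.985 1.39
vertex 3.119 -1.346 1.673
endloop
endfacet
facet normal 0.921 0.377 0.100
outer loop
vertex 3.358 -1.747 0.987
vertex 3.119 -1.346 1.673
vertex 3.828 -3.315 2.57
endloop
endfacet

endsolid
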